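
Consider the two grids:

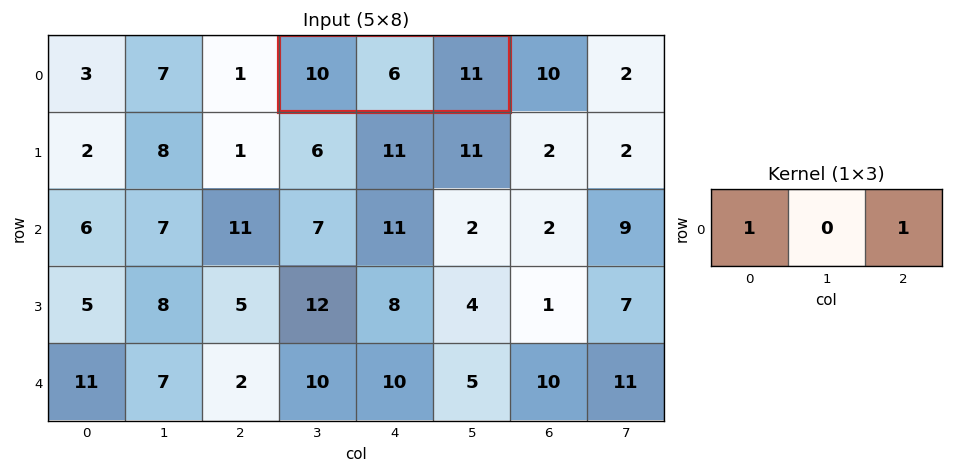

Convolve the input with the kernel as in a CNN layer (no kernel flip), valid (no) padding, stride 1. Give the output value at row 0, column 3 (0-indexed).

21

The receptive field on the input at this output position is [10 6 11]. Elementwise product with the kernel and sum: 10·1 + 11·1.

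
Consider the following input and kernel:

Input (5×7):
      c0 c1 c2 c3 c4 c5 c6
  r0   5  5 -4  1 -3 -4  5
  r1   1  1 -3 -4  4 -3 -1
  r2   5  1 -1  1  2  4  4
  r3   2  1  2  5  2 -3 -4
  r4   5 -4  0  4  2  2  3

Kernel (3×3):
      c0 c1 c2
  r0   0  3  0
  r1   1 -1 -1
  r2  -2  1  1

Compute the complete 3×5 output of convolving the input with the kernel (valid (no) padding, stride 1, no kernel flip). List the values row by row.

8 -6 5 -10 0
7 -3 -13 -4 -26
-12 3 4 8 22

Output[0,0]: The receptive field on the input at this output position is [5 5 -4 / 1 1 -3 / 5 1 -1]. Elementwise product with the kernel and sum: 5·3 + 1·1 + 1·-1 + -3·-1 + 5·-2 + 1·1 + -1·1.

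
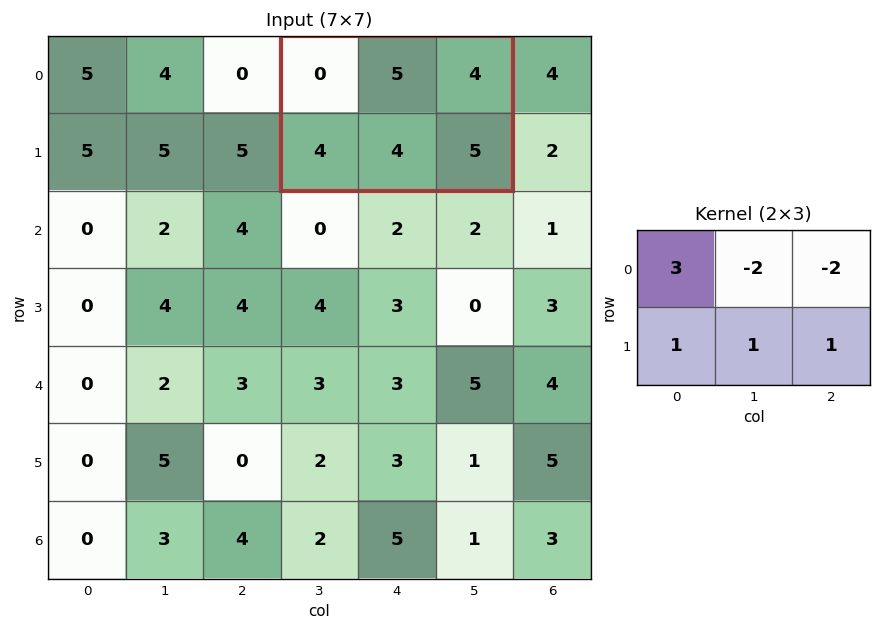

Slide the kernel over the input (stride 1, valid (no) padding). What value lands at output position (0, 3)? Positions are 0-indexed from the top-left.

The receptive field on the input at this output position is [0 5 4 / 4 4 5]. Elementwise product with the kernel and sum: 0·3 + 5·-2 + 4·-2 + 4·1 + 4·1 + 5·1.

-5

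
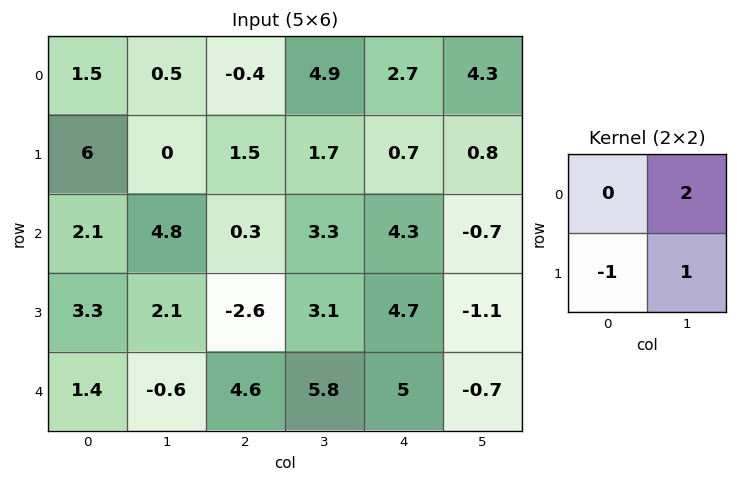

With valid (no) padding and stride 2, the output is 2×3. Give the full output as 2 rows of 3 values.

-5 10 8.7
8.4 12.3 -7.2

Output[0,0]: The receptive field on the input at this output position is [1.5 0.5 / 6 0]. Elementwise product with the kernel and sum: 0.5·2 + 6·-1 + 0·1.
Output[0,1]: The receptive field on the input at this output position is [-0.4 4.9 / 1.5 1.7]. Elementwise product with the kernel and sum: 4.9·2 + 1.5·-1 + 1.7·1.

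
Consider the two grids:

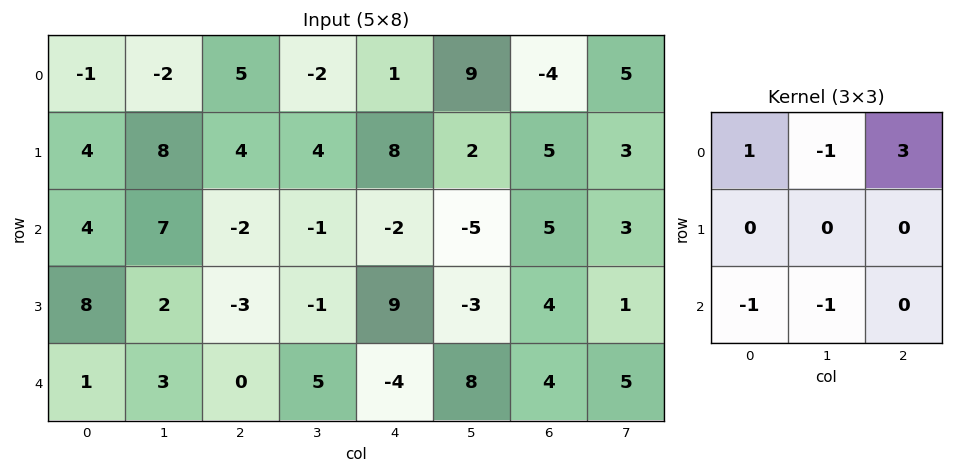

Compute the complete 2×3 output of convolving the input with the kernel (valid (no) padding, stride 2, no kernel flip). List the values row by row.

Output[0,0]: The receptive field on the input at this output position is [-1 -2 5 / 4 8 4 / 4 7 -2]. Elementwise product with the kernel and sum: -1·1 + -2·-1 + 5·3 + 4·-1 + 7·-1.
Output[0,1]: The receptive field on the input at this output position is [5 -2 1 / 4 4 8 / -2 -1 -2]. Elementwise product with the kernel and sum: 5·1 + -2·-1 + 1·3 + -2·-1 + -1·-1.

5 13 -13
-13 -12 14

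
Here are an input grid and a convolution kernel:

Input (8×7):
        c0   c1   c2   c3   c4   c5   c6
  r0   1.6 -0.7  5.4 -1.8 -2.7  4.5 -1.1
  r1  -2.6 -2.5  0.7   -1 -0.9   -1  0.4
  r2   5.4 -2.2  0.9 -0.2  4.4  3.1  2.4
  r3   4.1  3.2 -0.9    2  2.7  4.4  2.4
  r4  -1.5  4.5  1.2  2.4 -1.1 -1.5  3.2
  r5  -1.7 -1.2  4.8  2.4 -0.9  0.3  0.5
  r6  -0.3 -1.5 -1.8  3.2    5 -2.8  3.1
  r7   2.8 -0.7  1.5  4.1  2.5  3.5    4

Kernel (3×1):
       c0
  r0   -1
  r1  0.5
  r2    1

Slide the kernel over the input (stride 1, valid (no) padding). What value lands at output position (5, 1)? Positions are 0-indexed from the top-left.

The receptive field on the input at this output position is [-1.2 / -1.5 / -0.7]. Elementwise product with the kernel and sum: -1.2·-1 + -1.5·0.5 + -0.7·1.

-0.25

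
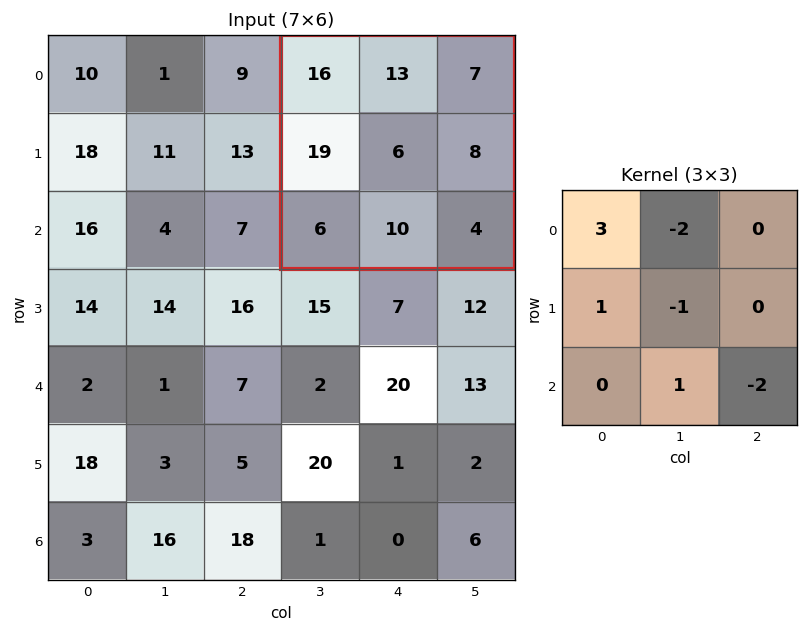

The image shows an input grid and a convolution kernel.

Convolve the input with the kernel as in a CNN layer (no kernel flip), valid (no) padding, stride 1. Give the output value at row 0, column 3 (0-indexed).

37

The receptive field on the input at this output position is [16 13 7 / 19 6 8 / 6 10 4]. Elementwise product with the kernel and sum: 16·3 + 13·-2 + 19·1 + 6·-1 + 10·1 + 4·-2.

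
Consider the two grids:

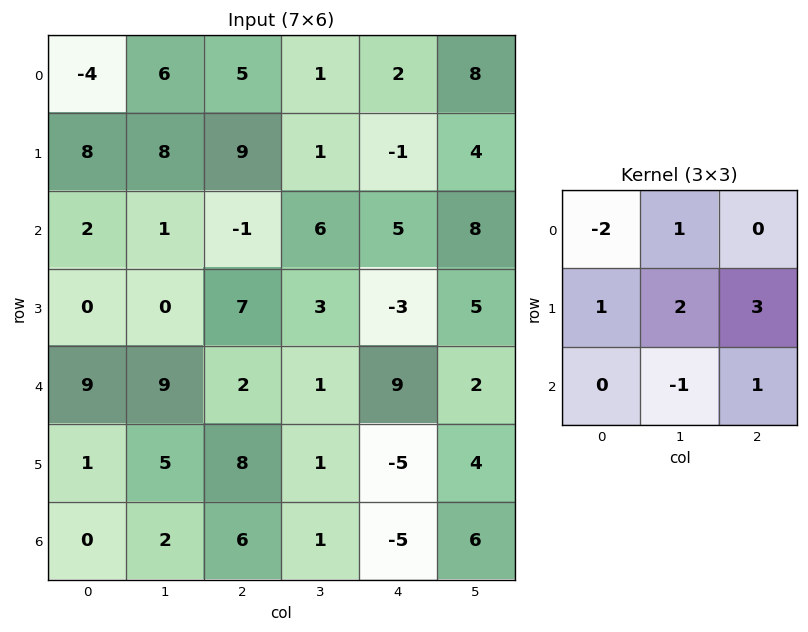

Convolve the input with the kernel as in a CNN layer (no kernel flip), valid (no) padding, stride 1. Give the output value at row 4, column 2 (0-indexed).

-14

The receptive field on the input at this output position is [2 1 9 / 8 1 -5 / 6 1 -5]. Elementwise product with the kernel and sum: 2·-2 + 1·1 + 8·1 + 1·2 + -5·3 + 1·-1 + -5·1.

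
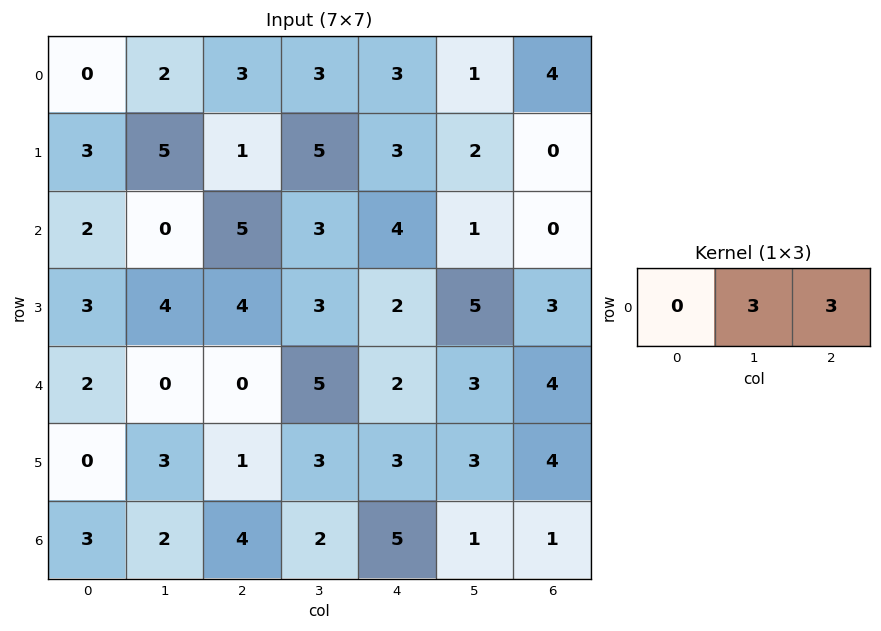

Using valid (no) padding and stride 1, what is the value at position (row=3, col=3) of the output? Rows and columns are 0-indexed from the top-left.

The receptive field on the input at this output position is [3 2 5]. Elementwise product with the kernel and sum: 2·3 + 5·3.

21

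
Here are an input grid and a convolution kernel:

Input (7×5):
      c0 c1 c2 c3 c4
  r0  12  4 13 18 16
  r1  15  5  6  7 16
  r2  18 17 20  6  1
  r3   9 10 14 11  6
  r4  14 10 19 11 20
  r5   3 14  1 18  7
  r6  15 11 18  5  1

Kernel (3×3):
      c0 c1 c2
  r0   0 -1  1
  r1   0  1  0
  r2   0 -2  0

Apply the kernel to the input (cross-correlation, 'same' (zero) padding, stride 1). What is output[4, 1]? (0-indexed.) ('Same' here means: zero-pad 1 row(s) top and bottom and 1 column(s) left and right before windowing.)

The receptive field on the zero-padded input at this output position is [9 10 14 / 14 10 19 / 3 14 1]. Elementwise product with the kernel and sum: 10·-1 + 14·1 + 10·1 + 14·-2.

-14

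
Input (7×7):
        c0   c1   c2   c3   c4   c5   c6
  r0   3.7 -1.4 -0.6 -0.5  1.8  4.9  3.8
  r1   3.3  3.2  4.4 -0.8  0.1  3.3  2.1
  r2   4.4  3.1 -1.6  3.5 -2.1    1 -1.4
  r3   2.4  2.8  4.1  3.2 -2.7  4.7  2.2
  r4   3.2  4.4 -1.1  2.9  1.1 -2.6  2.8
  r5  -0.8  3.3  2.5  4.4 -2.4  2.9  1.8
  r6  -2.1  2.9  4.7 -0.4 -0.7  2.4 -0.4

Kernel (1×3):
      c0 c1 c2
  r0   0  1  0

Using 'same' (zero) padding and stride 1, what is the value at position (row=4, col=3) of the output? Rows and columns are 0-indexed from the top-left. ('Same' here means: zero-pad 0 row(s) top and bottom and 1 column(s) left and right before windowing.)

The receptive field on the zero-padded input at this output position is [-1.1 2.9 1.1]. Elementwise product with the kernel and sum: 2.9·1.

2.9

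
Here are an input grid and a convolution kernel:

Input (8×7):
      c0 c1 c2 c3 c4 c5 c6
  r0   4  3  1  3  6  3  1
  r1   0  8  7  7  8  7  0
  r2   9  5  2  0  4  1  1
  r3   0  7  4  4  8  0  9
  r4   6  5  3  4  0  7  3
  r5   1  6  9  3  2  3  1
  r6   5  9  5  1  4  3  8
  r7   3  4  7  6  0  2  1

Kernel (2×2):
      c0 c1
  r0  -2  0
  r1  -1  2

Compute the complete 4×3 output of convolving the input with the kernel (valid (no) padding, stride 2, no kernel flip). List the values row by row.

Output[0,0]: The receptive field on the input at this output position is [4 3 / 0 8]. Elementwise product with the kernel and sum: 4·-2 + 0·-1 + 8·2.
Output[0,1]: The receptive field on the input at this output position is [1 3 / 7 7]. Elementwise product with the kernel and sum: 1·-2 + 7·-1 + 7·2.

8 5 -6
-4 0 -16
-1 -9 4
-5 -5 -4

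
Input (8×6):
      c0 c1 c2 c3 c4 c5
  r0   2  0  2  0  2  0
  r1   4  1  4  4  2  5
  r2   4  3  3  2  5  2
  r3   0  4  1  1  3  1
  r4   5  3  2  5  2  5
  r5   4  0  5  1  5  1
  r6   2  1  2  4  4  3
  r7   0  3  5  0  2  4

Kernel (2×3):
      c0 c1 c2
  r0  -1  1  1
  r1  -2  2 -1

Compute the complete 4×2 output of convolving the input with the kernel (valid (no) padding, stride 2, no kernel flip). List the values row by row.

-10 -2
9 1
-13 -8
2 -6

Output[0,0]: The receptive field on the input at this output position is [2 0 2 / 4 1 4]. Elementwise product with the kernel and sum: 2·-1 + 0·1 + 2·1 + 4·-2 + 1·2 + 4·-1.
Output[0,1]: The receptive field on the input at this output position is [2 0 2 / 4 4 2]. Elementwise product with the kernel and sum: 2·-1 + 0·1 + 2·1 + 4·-2 + 4·2 + 2·-1.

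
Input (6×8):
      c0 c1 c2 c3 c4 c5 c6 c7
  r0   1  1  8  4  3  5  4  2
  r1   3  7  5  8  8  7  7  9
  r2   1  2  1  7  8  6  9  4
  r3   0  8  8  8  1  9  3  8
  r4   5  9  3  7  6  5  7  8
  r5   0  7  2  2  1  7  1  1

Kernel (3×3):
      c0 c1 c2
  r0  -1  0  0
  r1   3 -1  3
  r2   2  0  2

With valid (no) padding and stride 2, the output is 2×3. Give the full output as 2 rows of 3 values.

20 41 69
31 36 21

Output[0,0]: The receptive field on the input at this output position is [1 1 8 / 3 7 5 / 1 2 1]. Elementwise product with the kernel and sum: 1·-1 + 3·3 + 7·-1 + 5·3 + 1·2 + 1·2.
Output[0,1]: The receptive field on the input at this output position is [8 4 3 / 5 8 8 / 1 7 8]. Elementwise product with the kernel and sum: 8·-1 + 5·3 + 8·-1 + 8·3 + 1·2 + 8·2.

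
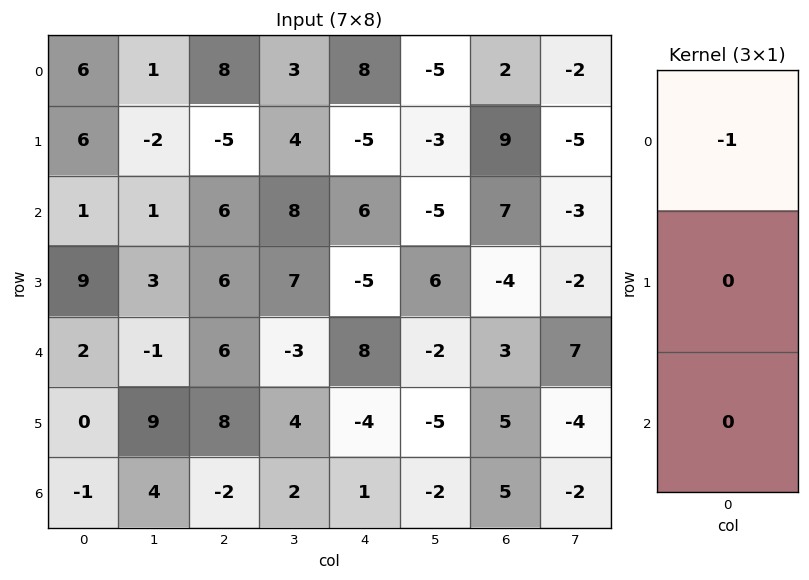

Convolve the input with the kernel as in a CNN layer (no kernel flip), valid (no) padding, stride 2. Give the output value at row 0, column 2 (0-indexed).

-8

The receptive field on the input at this output position is [8 / -5 / 6]. Elementwise product with the kernel and sum: 8·-1.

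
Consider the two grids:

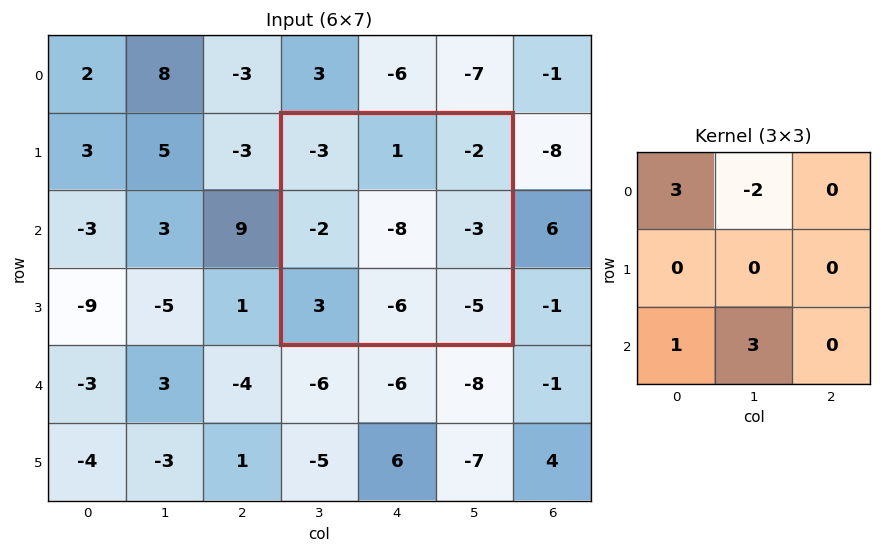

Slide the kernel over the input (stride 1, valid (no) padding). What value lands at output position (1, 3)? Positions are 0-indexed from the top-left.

The receptive field on the input at this output position is [-3 1 -2 / -2 -8 -3 / 3 -6 -5]. Elementwise product with the kernel and sum: -3·3 + 1·-2 + 3·1 + -6·3.

-26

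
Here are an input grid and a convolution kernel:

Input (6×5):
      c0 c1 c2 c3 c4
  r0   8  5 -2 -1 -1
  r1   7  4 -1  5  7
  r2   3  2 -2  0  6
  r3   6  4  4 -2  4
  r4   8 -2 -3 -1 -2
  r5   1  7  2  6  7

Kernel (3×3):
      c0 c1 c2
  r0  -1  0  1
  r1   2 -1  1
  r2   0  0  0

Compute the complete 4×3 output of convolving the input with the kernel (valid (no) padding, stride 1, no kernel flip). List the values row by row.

Output[0,0]: The receptive field on the input at this output position is [8 5 -2 / 7 4 -1 / 3 2 -2]. Elementwise product with the kernel and sum: 8·-1 + -2·1 + 7·2 + 4·-1 + -1·1.

-1 8 1
-6 7 10
7 0 22
13 -8 -7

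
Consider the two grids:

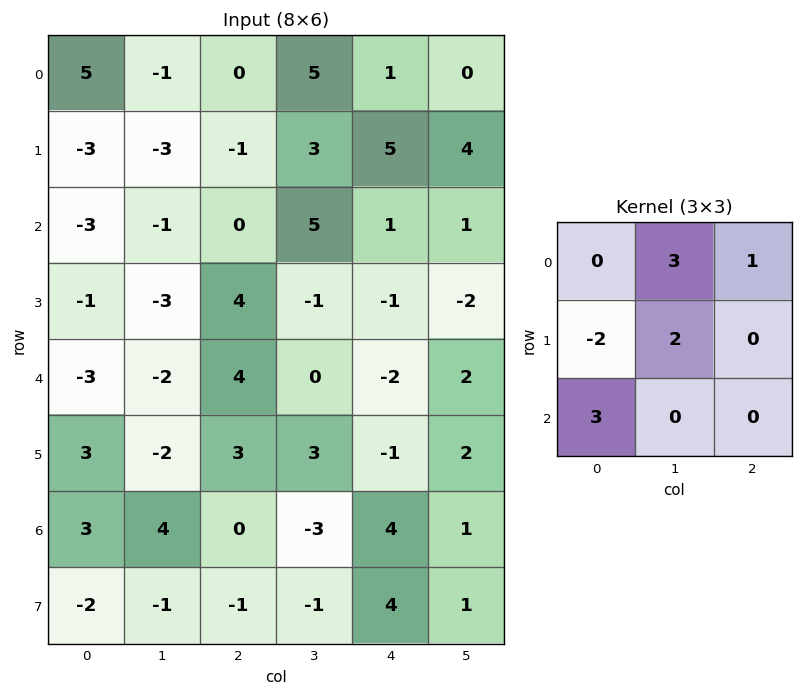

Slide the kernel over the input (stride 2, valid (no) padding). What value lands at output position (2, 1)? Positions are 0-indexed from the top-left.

-2

The receptive field on the input at this output position is [4 0 -2 / 3 3 -1 / 0 -3 4]. Elementwise product with the kernel and sum: 0·3 + -2·1 + 3·-2 + 3·2 + 0·3.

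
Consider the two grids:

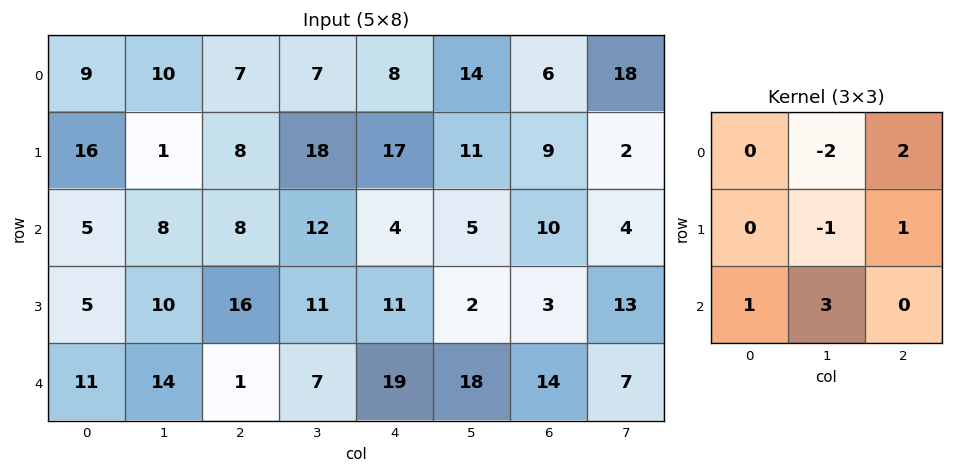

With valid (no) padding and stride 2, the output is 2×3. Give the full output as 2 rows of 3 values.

Output[0,0]: The receptive field on the input at this output position is [9 10 7 / 16 1 8 / 5 8 8]. Elementwise product with the kernel and sum: 10·-2 + 7·2 + 1·-1 + 8·1 + 5·1 + 8·3.
Output[0,1]: The receptive field on the input at this output position is [7 7 8 / 8 18 17 / 8 12 4]. Elementwise product with the kernel and sum: 7·-2 + 8·2 + 18·-1 + 17·1 + 8·1 + 12·3.

30 45 1
59 6 84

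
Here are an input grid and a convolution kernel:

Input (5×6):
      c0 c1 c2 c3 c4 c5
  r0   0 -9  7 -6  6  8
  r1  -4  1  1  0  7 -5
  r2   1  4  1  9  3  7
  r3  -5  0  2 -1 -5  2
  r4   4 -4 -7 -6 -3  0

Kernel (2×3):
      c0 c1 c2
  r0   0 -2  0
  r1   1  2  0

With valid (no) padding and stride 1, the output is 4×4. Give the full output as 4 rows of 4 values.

Output[0,0]: The receptive field on the input at this output position is [0 -9 7 / -4 1 1]. Elementwise product with the kernel and sum: -9·-2 + -4·1 + 1·2.
Output[0,1]: The receptive field on the input at this output position is [-9 7 -6 / 1 1 0]. Elementwise product with the kernel and sum: 7·-2 + 1·1 + 1·2.

16 -11 13 2
7 4 19 1
-13 2 -18 -17
-4 -22 -17 -2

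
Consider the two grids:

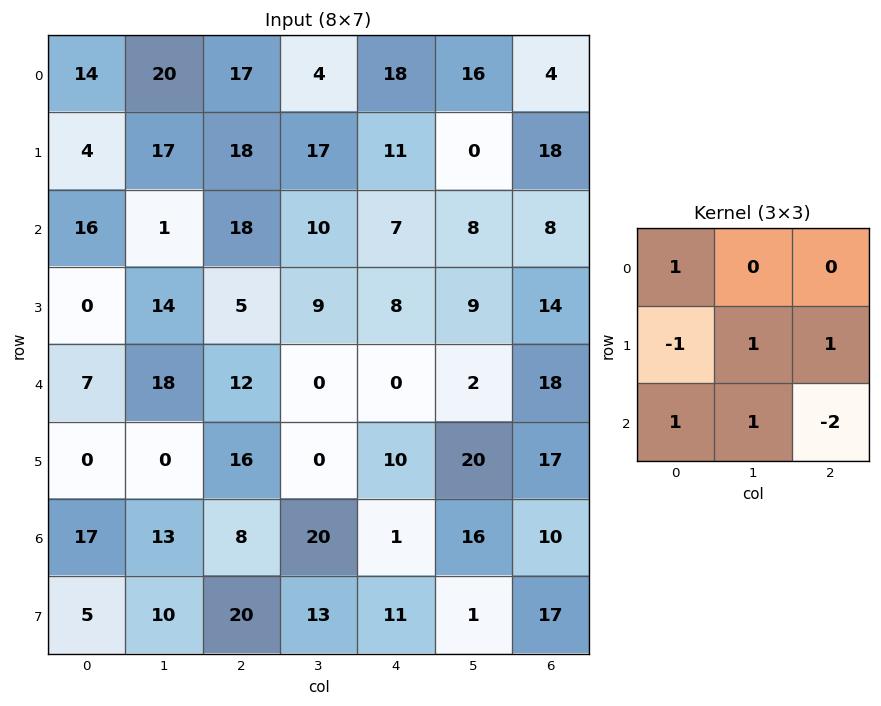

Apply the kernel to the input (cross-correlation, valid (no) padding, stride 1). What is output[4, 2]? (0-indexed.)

The receptive field on the input at this output position is [12 0 0 / 16 0 10 / 8 20 1]. Elementwise product with the kernel and sum: 12·1 + 16·-1 + 0·1 + 10·1 + 8·1 + 20·1 + 1·-2.

32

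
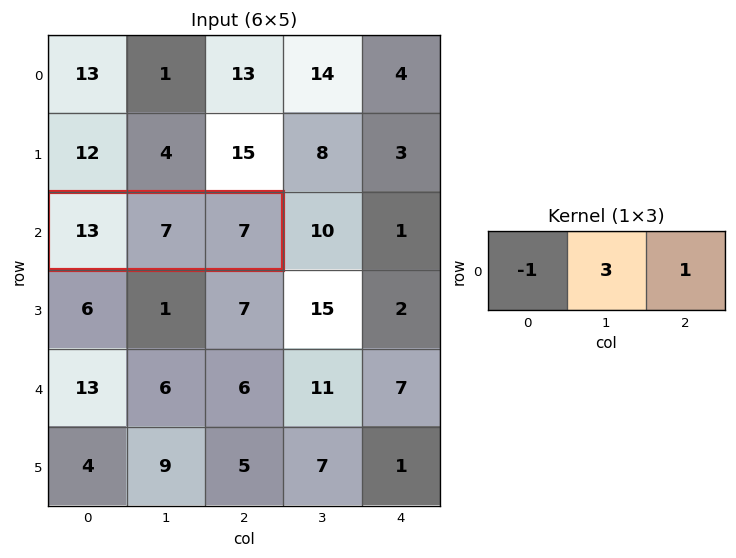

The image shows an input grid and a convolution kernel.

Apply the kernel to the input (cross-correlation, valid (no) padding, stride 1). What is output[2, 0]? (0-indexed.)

15

The receptive field on the input at this output position is [13 7 7]. Elementwise product with the kernel and sum: 13·-1 + 7·3 + 7·1.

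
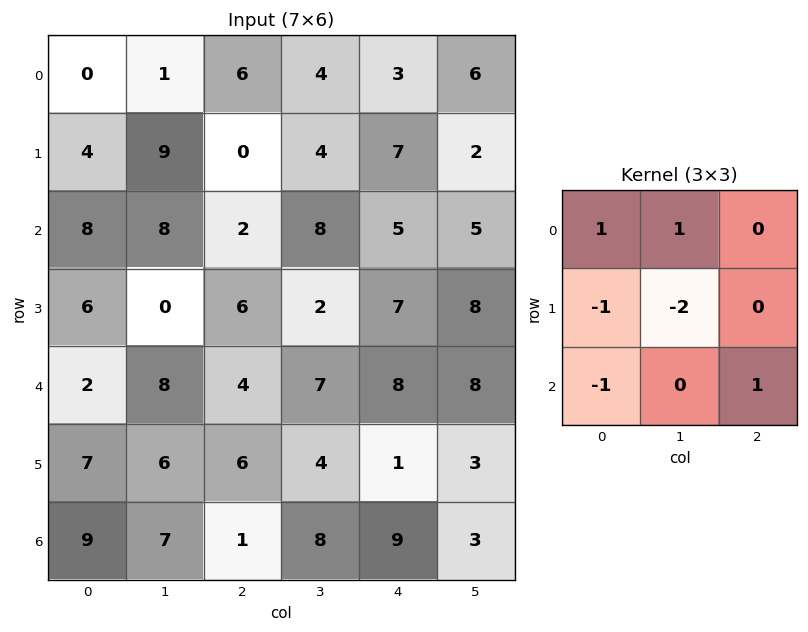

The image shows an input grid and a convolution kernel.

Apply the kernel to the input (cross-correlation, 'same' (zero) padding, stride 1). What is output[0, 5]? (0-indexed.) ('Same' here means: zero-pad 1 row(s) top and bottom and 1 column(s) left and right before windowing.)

-22

The receptive field on the zero-padded input at this output position is [0 0 0 / 3 6 0 / 7 2 0]. Elementwise product with the kernel and sum: 0·1 + 0·1 + 3·-1 + 6·-2 + 7·-1 + 0·1.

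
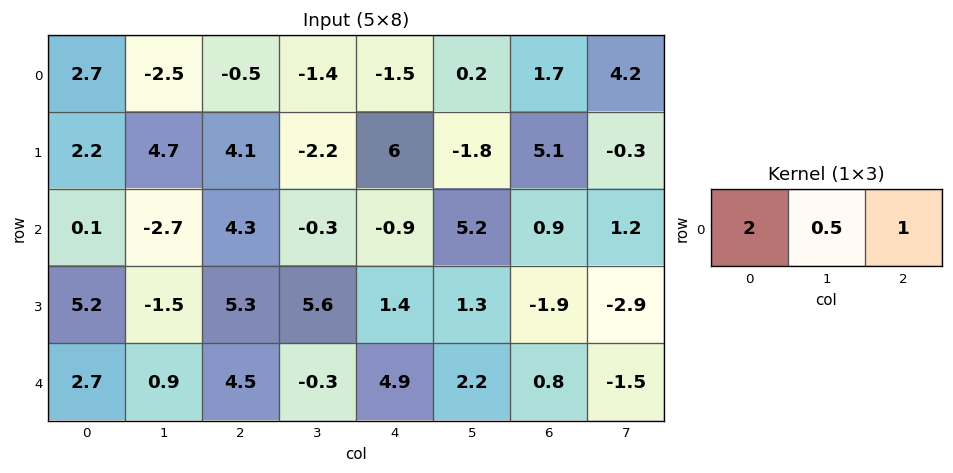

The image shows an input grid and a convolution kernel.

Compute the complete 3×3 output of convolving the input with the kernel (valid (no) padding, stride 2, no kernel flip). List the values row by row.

3.65 -3.2 -1.2
3.15 7.55 1.7
10.35 13.75 11.7

Output[0,0]: The receptive field on the input at this output position is [2.7 -2.5 -0.5]. Elementwise product with the kernel and sum: 2.7·2 + -2.5·0.5 + -0.5·1.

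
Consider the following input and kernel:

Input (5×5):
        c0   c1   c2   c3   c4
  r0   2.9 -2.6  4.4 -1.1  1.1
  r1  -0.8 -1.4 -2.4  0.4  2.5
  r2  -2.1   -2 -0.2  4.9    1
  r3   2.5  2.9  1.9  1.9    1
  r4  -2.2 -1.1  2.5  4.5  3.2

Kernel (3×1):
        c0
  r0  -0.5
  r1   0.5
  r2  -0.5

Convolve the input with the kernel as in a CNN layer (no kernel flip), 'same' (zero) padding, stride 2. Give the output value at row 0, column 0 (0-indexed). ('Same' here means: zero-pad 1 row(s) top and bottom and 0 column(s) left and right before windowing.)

The receptive field on the zero-padded input at this output position is [0 / 2.9 / -0.8]. Elementwise product with the kernel and sum: 0·-0.5 + 2.9·0.5 + -0.8·-0.5.

1.85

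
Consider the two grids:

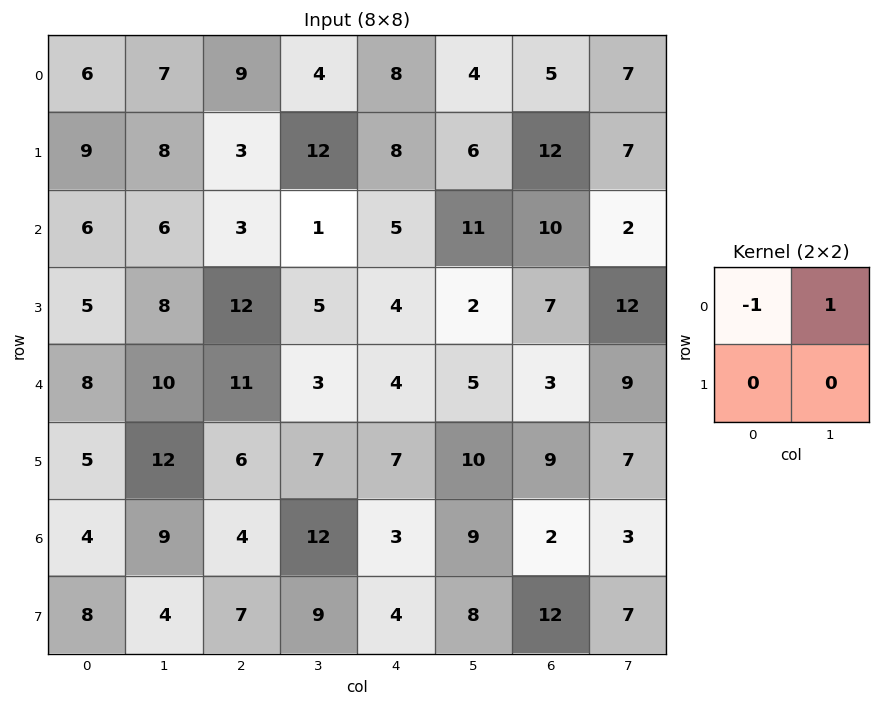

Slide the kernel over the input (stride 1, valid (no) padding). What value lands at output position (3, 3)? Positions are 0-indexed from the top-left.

-1

The receptive field on the input at this output position is [5 4 / 3 4]. Elementwise product with the kernel and sum: 5·-1 + 4·1.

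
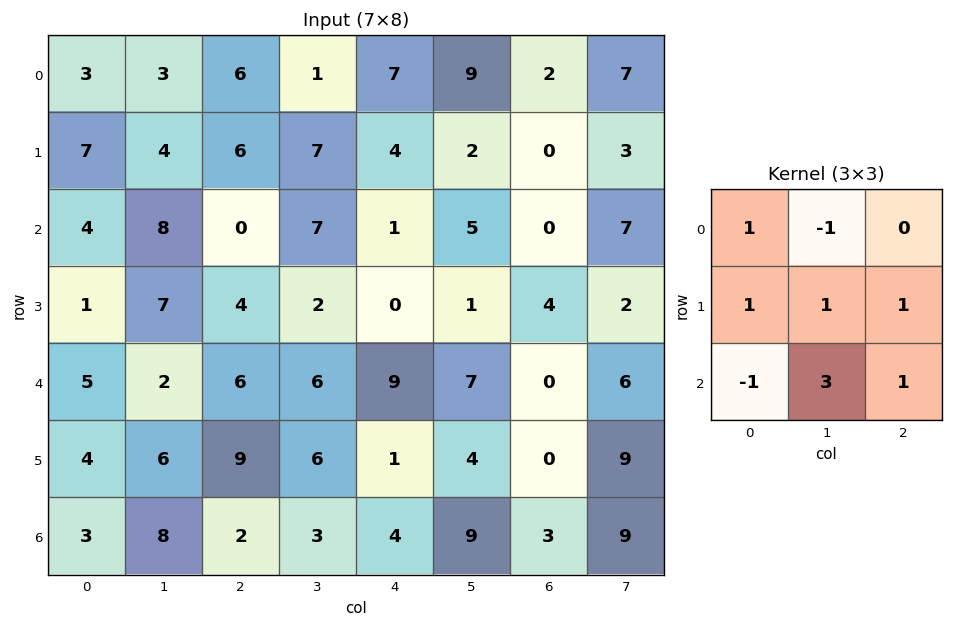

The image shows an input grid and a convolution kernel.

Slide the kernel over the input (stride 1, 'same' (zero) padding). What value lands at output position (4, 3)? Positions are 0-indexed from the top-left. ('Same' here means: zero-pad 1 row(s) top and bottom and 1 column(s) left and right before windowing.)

33

The receptive field on the zero-padded input at this output position is [4 2 0 / 6 6 9 / 9 6 1]. Elementwise product with the kernel and sum: 4·1 + 2·-1 + 6·1 + 6·1 + 9·1 + 9·-1 + 6·3 + 1·1.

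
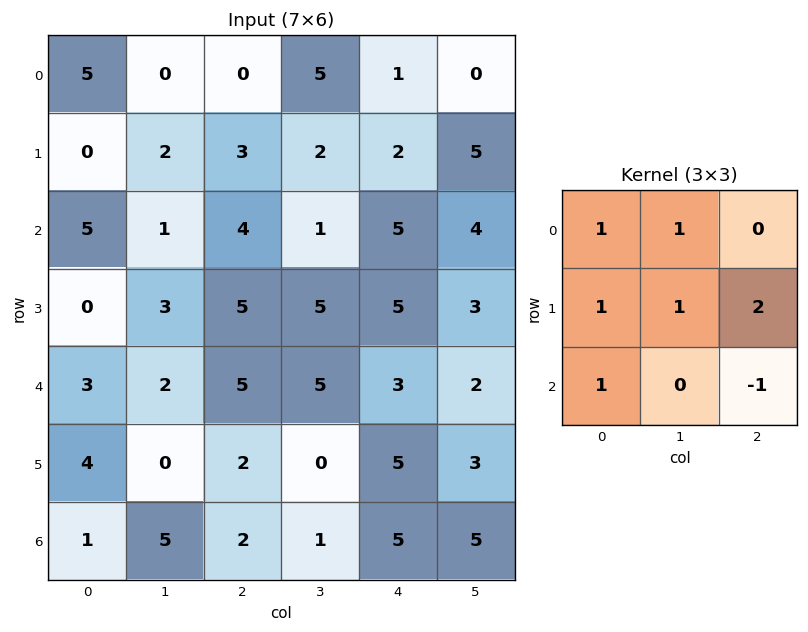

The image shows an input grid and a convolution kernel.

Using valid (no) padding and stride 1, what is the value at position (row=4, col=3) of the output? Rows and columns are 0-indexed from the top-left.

The receptive field on the input at this output position is [5 3 2 / 0 5 3 / 1 5 5]. Elementwise product with the kernel and sum: 5·1 + 3·1 + 0·1 + 5·1 + 3·2 + 1·1 + 5·-1.

15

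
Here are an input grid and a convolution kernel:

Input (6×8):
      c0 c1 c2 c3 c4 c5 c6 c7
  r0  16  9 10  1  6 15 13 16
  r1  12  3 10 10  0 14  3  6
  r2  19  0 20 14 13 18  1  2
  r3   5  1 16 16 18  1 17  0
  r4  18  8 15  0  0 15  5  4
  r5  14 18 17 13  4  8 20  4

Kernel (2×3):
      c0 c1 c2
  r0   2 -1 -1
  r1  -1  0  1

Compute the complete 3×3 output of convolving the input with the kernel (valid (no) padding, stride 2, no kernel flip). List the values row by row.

Output[0,0]: The receptive field on the input at this output position is [16 9 10 / 12 3 10]. Elementwise product with the kernel and sum: 16·2 + 9·-1 + 10·-1 + 12·-1 + 10·1.
Output[0,1]: The receptive field on the input at this output position is [10 1 6 / 10 10 0]. Elementwise product with the kernel and sum: 10·2 + 1·-1 + 6·-1 + 10·-1 + 0·1.

11 3 -13
29 15 6
16 17 -4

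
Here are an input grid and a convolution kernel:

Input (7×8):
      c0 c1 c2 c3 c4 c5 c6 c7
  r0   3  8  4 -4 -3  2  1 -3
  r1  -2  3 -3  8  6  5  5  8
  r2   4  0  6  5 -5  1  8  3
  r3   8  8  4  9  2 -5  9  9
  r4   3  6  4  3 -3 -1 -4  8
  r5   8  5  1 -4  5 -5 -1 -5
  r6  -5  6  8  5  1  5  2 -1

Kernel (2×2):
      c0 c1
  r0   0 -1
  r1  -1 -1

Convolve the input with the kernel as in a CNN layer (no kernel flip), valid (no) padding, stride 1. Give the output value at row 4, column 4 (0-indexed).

1

The receptive field on the input at this output position is [-3 -1 / 5 -5]. Elementwise product with the kernel and sum: -1·-1 + 5·-1 + -5·-1.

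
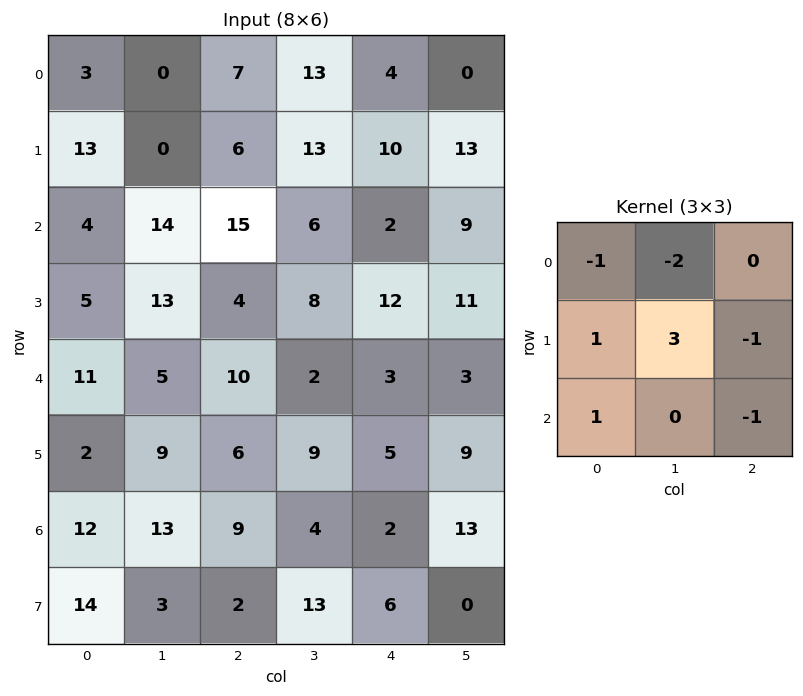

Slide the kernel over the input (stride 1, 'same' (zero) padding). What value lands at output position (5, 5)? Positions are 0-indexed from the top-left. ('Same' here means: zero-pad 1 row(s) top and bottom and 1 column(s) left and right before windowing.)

25

The receptive field on the zero-padded input at this output position is [3 3 0 / 5 9 0 / 2 13 0]. Elementwise product with the kernel and sum: 3·-1 + 3·-2 + 5·1 + 9·3 + 0·-1 + 2·1 + 0·-1.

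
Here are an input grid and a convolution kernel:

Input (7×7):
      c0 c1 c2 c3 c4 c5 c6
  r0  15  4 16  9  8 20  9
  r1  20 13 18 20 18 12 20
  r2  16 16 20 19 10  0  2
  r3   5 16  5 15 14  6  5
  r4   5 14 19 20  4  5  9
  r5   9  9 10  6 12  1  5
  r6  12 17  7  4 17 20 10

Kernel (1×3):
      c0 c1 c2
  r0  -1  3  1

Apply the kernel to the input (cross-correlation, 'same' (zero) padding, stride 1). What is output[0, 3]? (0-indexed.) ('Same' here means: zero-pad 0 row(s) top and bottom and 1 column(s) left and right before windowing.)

19

The receptive field on the zero-padded input at this output position is [16 9 8]. Elementwise product with the kernel and sum: 16·-1 + 9·3 + 8·1.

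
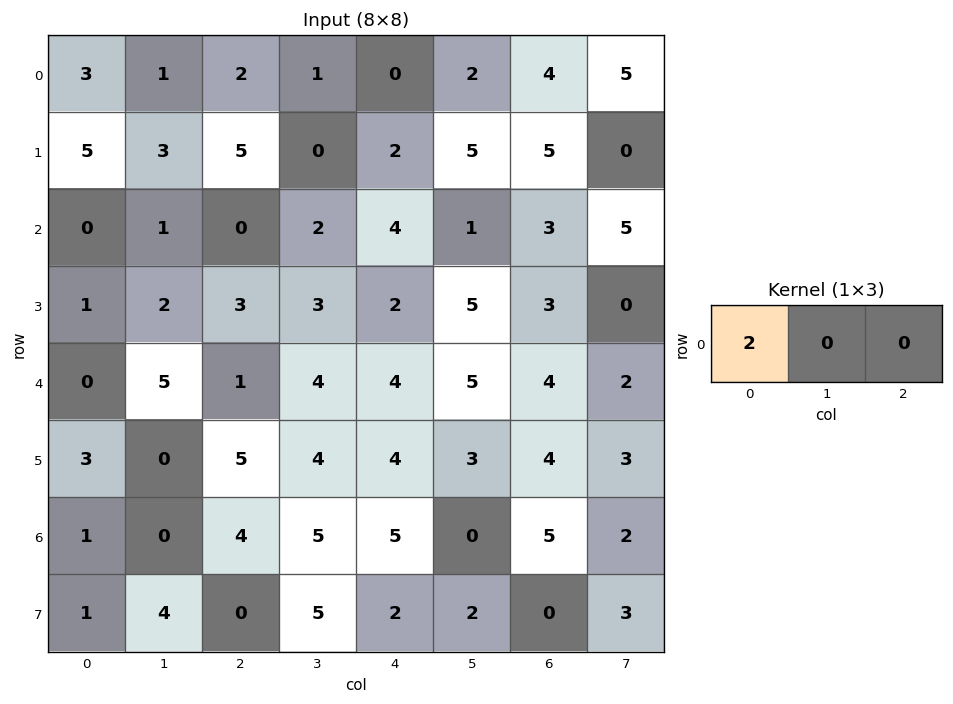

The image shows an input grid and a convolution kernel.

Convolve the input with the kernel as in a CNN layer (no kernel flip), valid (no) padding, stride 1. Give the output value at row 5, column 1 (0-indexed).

The receptive field on the input at this output position is [0 5 4]. Elementwise product with the kernel and sum: 0·2.

0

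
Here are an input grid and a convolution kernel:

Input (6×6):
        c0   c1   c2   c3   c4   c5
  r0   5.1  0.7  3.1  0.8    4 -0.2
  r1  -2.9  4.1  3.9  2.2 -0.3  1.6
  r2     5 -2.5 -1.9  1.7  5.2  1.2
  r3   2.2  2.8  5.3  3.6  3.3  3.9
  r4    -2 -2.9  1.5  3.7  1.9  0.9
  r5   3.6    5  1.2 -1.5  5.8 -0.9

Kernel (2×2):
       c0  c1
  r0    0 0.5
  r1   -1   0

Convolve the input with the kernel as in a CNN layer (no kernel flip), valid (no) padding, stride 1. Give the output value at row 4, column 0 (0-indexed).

-5.05

The receptive field on the input at this output position is [-2 -2.9 / 3.6 5]. Elementwise product with the kernel and sum: -2.9·0.5 + 3.6·-1.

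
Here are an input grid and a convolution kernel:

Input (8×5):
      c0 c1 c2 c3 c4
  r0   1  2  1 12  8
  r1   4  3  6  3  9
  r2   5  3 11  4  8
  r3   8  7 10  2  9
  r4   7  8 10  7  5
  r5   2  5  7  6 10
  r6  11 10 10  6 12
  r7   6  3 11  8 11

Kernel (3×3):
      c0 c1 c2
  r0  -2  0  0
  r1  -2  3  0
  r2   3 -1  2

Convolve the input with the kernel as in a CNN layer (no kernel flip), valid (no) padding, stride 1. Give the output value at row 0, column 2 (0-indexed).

40

The receptive field on the input at this output position is [1 12 8 / 6 3 9 / 11 4 8]. Elementwise product with the kernel and sum: 1·-2 + 6·-2 + 3·3 + 11·3 + 4·-1 + 8·2.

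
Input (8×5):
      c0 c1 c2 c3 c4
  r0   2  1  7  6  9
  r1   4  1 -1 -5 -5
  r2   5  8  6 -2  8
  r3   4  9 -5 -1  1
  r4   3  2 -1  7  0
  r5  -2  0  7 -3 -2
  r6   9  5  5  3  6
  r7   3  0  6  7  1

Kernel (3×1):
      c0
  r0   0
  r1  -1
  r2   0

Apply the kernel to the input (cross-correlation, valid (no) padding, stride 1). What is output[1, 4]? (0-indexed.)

-8

The receptive field on the input at this output position is [-5 / 8 / 1]. Elementwise product with the kernel and sum: 8·-1.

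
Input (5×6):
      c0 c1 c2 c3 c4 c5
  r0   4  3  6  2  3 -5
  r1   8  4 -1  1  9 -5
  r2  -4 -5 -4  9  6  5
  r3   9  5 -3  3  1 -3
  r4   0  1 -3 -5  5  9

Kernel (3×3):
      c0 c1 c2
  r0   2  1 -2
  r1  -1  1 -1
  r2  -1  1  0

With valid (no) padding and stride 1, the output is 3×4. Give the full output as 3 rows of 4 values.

-5 3 14 27
21 -11 -6 11
-5 -47 -8 25

Output[0,0]: The receptive field on the input at this output position is [4 3 6 / 8 4 -1 / -4 -5 -4]. Elementwise product with the kernel and sum: 4·2 + 3·1 + 6·-2 + 8·-1 + 4·1 + -1·-1 + -4·-1 + -5·1.
Output[0,1]: The receptive field on the input at this output position is [3 6 2 / 4 -1 1 / -5 -4 9]. Elementwise product with the kernel and sum: 3·2 + 6·1 + 2·-2 + 4·-1 + -1·1 + 1·-1 + -5·-1 + -4·1.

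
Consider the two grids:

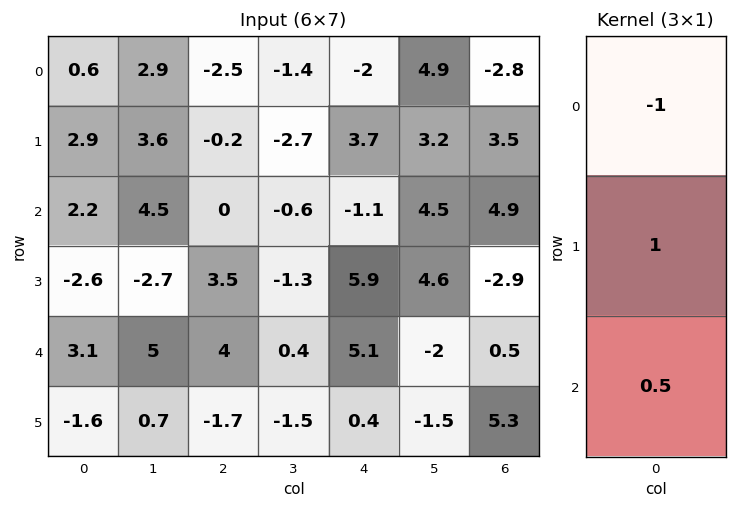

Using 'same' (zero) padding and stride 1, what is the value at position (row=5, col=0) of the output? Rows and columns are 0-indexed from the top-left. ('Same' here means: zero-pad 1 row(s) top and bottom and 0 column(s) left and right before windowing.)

The receptive field on the zero-padded input at this output position is [3.1 / -1.6 / 0]. Elementwise product with the kernel and sum: 3.1·-1 + -1.6·1 + 0·0.5.

-4.7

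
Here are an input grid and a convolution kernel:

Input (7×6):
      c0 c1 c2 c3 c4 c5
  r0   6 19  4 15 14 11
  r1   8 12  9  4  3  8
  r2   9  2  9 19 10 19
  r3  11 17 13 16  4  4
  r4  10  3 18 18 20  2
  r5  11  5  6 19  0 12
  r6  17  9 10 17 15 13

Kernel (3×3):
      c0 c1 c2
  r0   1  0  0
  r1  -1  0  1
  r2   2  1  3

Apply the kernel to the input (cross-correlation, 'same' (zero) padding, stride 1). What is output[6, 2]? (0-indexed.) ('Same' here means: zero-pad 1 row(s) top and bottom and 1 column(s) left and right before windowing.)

13

The receptive field on the zero-padded input at this output position is [5 6 19 / 9 10 17 / 0 0 0]. Elementwise product with the kernel and sum: 5·1 + 9·-1 + 17·1 + 0·2 + 0·1 + 0·3.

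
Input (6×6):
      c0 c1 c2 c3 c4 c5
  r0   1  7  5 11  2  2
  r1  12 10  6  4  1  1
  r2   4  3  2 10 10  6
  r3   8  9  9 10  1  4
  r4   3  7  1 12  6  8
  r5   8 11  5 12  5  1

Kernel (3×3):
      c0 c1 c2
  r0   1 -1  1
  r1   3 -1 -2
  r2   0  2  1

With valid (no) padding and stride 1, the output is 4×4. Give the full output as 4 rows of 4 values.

Output[0,0]: The receptive field on the input at this output position is [1 7 5 / 12 10 6 / 4 3 2]. Elementwise product with the kernel and sum: 1·1 + 7·-1 + 5·1 + 12·3 + 10·-1 + 6·-2 + 3·2 + 2·1.
Output[0,1]: The receptive field on the input at this output position is [7 5 11 / 10 6 4 / 3 2 10]. Elementwise product with the kernel and sum: 7·1 + 5·-1 + 11·1 + 10·3 + 6·-1 + 4·-2 + 2·2 + 10·1.

21 43 38 46
40 23 0 18
15 23 47 47
35 28 8 38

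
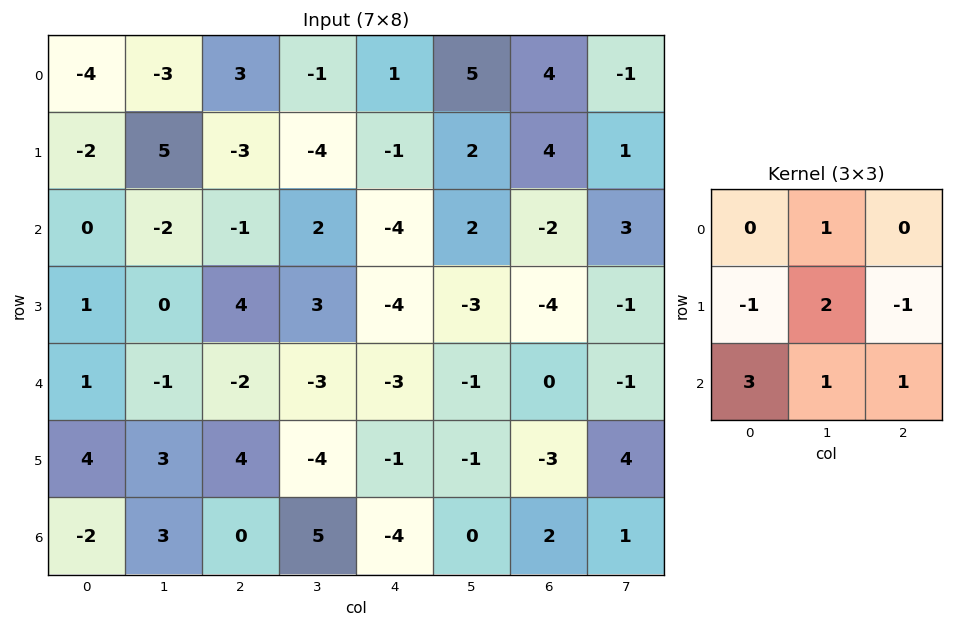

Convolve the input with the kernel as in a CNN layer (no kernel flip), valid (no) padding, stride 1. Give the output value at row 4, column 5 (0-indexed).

-6

The receptive field on the input at this output position is [-1 0 -1 / -1 -3 4 / 0 2 1]. Elementwise product with the kernel and sum: 0·1 + -1·-1 + -3·2 + 4·-1 + 0·3 + 2·1 + 1·1.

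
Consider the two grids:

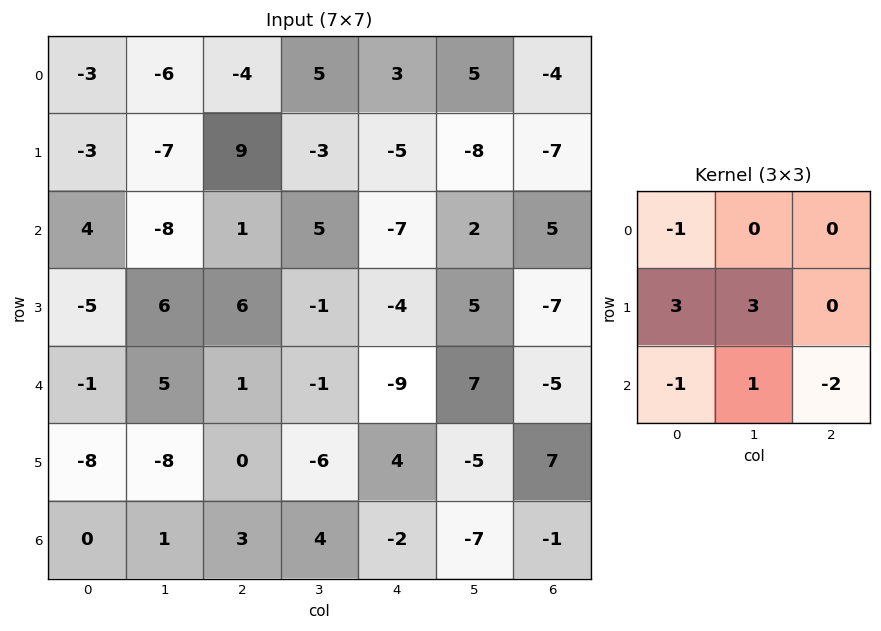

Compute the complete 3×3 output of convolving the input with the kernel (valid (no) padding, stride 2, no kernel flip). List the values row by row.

Output[0,0]: The receptive field on the input at this output position is [-3 -6 -4 / -3 -7 9 / 4 -8 1]. Elementwise product with the kernel and sum: -3·-1 + -3·3 + -7·3 + 4·-1 + -8·1 + 1·-2.
Output[0,1]: The receptive field on the input at this output position is [-4 5 3 / 9 -3 -5 / 1 5 -7]. Elementwise product with the kernel and sum: -4·-1 + 9·3 + -3·3 + 1·-1 + 5·1 + -7·-2.

-41 40 -43
3 30 36
-52 -14 3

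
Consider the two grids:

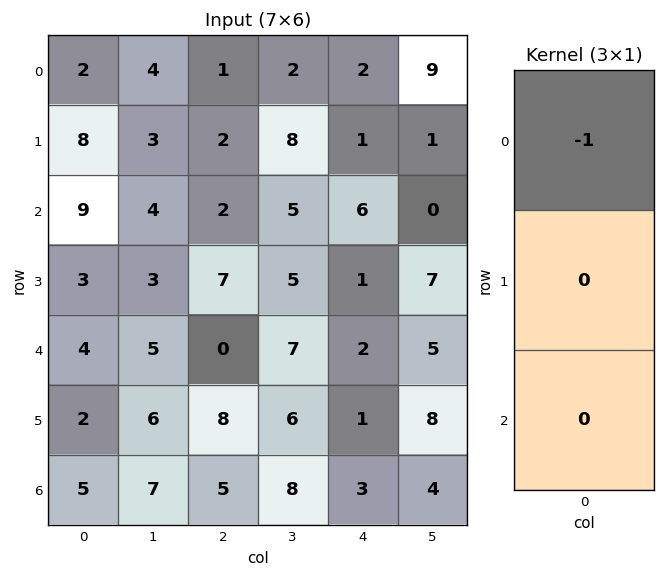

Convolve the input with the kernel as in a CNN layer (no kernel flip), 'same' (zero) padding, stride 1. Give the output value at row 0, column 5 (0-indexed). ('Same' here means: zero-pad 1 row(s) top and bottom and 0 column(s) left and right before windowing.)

0

The receptive field on the zero-padded input at this output position is [0 / 9 / 1]. Elementwise product with the kernel and sum: 0·-1.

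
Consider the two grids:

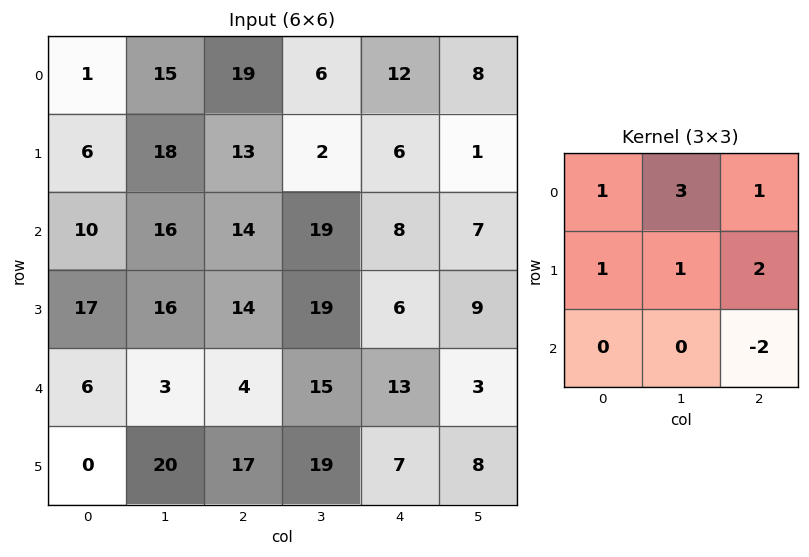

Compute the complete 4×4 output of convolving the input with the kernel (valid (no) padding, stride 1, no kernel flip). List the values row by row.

Output[0,0]: The receptive field on the input at this output position is [1 15 19 / 6 18 13 / 10 16 14]. Elementwise product with the kernel and sum: 1·1 + 15·3 + 19·1 + 6·1 + 18·1 + 13·2 + 14·-2.
Output[0,1]: The receptive field on the input at this output position is [15 19 6 / 18 13 2 / 16 14 19]. Elementwise product with the kernel and sum: 15·1 + 19·3 + 6·1 + 18·1 + 13·1 + 2·2 + 19·-2.

87 75 60 46
99 89 62 44
125 115 98 87
62 76 108 64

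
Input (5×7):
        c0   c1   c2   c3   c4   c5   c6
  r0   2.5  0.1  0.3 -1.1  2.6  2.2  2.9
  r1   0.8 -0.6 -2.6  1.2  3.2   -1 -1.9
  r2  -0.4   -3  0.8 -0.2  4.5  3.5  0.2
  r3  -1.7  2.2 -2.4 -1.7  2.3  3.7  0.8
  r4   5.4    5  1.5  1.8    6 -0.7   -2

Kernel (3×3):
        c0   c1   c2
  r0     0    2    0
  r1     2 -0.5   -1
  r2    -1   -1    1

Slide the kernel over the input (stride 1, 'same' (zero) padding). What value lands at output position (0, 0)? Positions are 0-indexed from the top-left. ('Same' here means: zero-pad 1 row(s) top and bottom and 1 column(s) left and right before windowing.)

The receptive field on the zero-padded input at this output position is [0 0 0 / 0 2.5 0.1 / 0 0.8 -0.6]. Elementwise product with the kernel and sum: 0·2 + 0·2 + 2.5·-0.5 + 0.1·-1 + 0·-1 + 0.8·-1 + -0.6·1.

-2.75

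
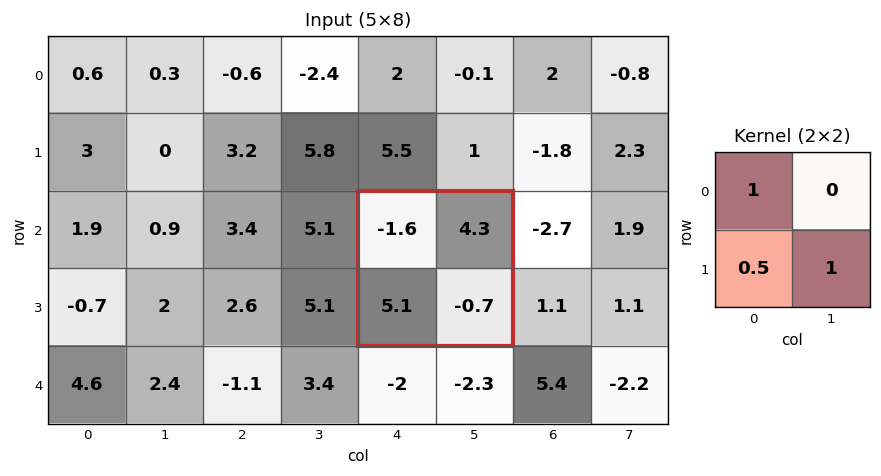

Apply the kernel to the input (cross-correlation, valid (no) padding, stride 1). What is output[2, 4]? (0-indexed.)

0.25

The receptive field on the input at this output position is [-1.6 4.3 / 5.1 -0.7]. Elementwise product with the kernel and sum: -1.6·1 + 5.1·0.5 + -0.7·1.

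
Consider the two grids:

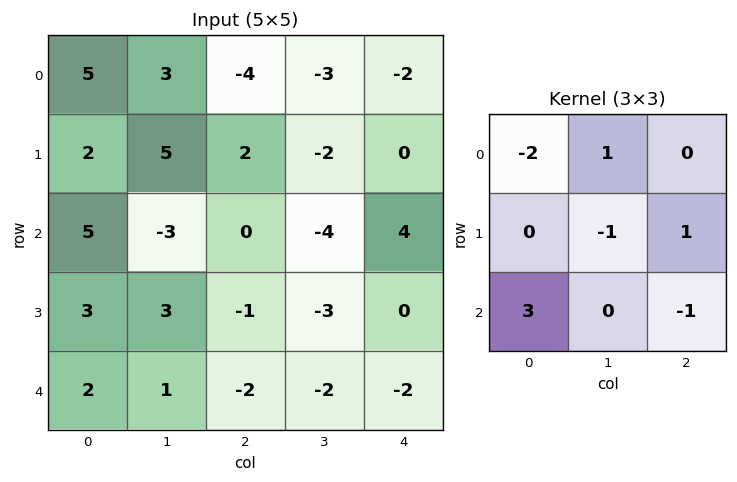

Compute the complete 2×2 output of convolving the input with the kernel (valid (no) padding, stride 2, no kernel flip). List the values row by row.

5 3
-9 -5

Output[0,0]: The receptive field on the input at this output position is [5 3 -4 / 2 5 2 / 5 -3 0]. Elementwise product with the kernel and sum: 5·-2 + 3·1 + 5·-1 + 2·1 + 5·3 + 0·-1.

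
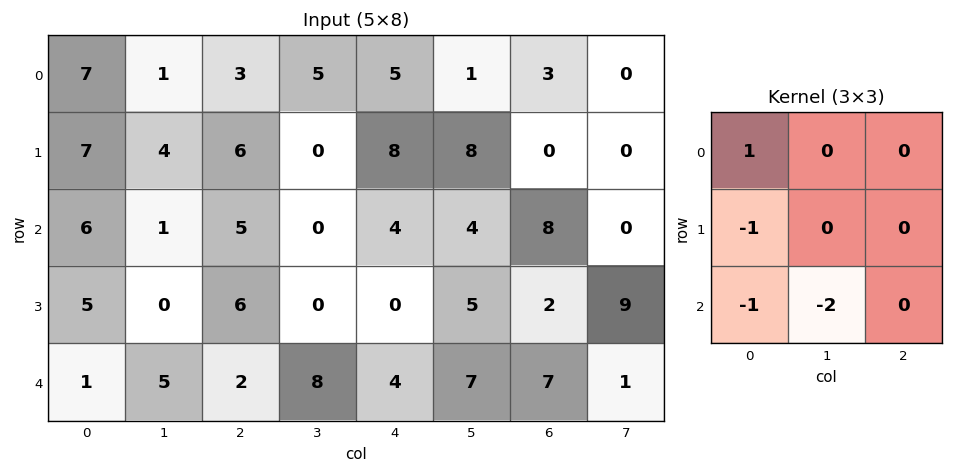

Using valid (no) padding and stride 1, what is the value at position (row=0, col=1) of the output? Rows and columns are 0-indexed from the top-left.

The receptive field on the input at this output position is [1 3 5 / 4 6 0 / 1 5 0]. Elementwise product with the kernel and sum: 1·1 + 4·-1 + 1·-1 + 5·-2.

-14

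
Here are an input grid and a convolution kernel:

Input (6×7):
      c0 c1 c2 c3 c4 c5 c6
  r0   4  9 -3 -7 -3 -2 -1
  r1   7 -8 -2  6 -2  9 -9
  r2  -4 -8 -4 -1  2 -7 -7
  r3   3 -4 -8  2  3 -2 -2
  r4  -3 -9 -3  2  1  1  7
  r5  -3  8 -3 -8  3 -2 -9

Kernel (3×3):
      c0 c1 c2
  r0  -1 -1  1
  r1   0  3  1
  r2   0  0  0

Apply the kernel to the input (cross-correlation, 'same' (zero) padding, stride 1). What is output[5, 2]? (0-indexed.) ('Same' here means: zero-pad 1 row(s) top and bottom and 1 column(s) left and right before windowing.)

The receptive field on the zero-padded input at this output position is [-9 -3 2 / 8 -3 -8 / 0 0 0]. Elementwise product with the kernel and sum: -9·-1 + -3·-1 + 2·1 + -3·3 + -8·1.

-3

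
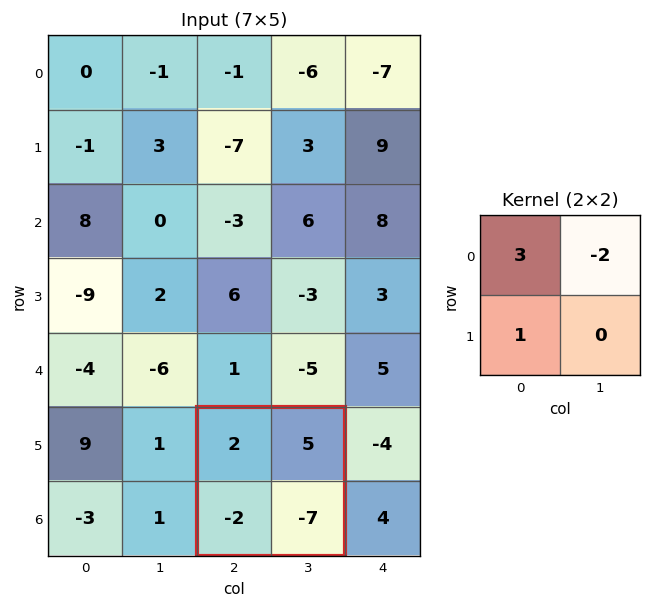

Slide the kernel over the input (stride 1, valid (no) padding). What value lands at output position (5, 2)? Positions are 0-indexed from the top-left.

-6

The receptive field on the input at this output position is [2 5 / -2 -7]. Elementwise product with the kernel and sum: 2·3 + 5·-2 + -2·1.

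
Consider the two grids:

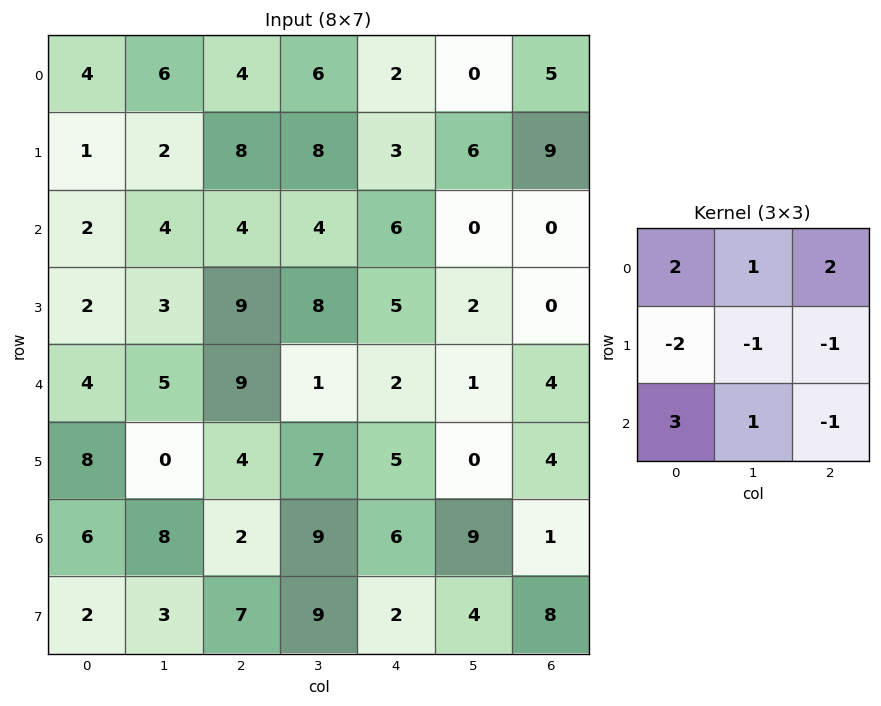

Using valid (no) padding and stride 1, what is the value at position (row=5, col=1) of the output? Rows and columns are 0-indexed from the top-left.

-2

The receptive field on the input at this output position is [0 4 7 / 8 2 9 / 3 7 9]. Elementwise product with the kernel and sum: 0·2 + 4·1 + 7·2 + 8·-2 + 2·-1 + 9·-1 + 3·3 + 7·1 + 9·-1.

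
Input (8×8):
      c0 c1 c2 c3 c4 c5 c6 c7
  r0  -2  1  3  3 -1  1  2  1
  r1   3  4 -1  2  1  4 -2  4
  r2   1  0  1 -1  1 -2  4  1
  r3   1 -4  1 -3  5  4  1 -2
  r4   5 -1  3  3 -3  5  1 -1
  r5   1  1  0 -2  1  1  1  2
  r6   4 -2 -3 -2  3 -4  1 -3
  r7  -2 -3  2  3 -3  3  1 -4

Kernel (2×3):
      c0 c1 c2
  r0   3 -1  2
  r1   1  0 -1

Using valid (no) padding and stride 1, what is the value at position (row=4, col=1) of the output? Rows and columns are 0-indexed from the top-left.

3

The receptive field on the input at this output position is [-1 3 3 / 1 0 -2]. Elementwise product with the kernel and sum: -1·3 + 3·-1 + 3·2 + 1·1 + -2·-1.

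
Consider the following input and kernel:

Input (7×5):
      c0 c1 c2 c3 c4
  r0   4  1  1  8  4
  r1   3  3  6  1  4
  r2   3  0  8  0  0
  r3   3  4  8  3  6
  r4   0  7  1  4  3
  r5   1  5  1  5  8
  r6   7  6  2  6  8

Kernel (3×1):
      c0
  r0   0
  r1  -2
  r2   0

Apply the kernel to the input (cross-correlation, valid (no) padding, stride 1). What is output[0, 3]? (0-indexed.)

The receptive field on the input at this output position is [8 / 1 / 0]. Elementwise product with the kernel and sum: 1·-2.

-2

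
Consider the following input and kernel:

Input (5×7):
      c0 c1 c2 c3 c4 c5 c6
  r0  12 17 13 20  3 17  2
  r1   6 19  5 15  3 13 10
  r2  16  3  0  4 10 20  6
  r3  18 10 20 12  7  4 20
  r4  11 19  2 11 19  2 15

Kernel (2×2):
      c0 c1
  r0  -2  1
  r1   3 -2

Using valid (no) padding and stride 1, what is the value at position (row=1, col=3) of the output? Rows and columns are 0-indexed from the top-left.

The receptive field on the input at this output position is [15 3 / 4 10]. Elementwise product with the kernel and sum: 15·-2 + 3·1 + 4·3 + 10·-2.

-35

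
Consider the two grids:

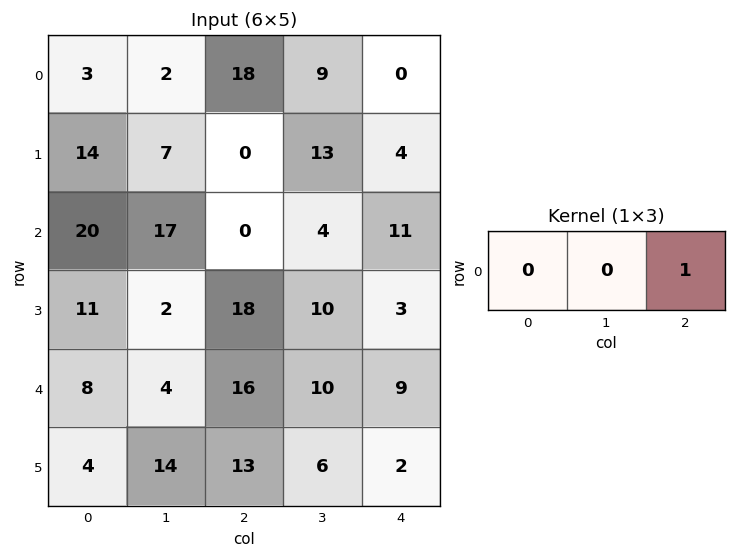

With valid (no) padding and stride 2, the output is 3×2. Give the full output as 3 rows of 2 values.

18 0
0 11
16 9

Output[0,0]: The receptive field on the input at this output position is [3 2 18]. Elementwise product with the kernel and sum: 18·1.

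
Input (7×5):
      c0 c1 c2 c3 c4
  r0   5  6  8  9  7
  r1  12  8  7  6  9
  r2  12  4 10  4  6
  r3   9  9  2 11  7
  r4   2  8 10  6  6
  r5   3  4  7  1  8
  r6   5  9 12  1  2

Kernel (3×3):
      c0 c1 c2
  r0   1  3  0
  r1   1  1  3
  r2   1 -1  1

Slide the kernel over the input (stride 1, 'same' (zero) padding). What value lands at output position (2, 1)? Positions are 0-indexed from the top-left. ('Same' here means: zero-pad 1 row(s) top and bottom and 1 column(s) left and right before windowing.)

The receptive field on the zero-padded input at this output position is [12 8 7 / 12 4 10 / 9 9 2]. Elementwise product with the kernel and sum: 12·1 + 8·3 + 12·1 + 4·1 + 10·3 + 9·1 + 9·-1 + 2·1.

84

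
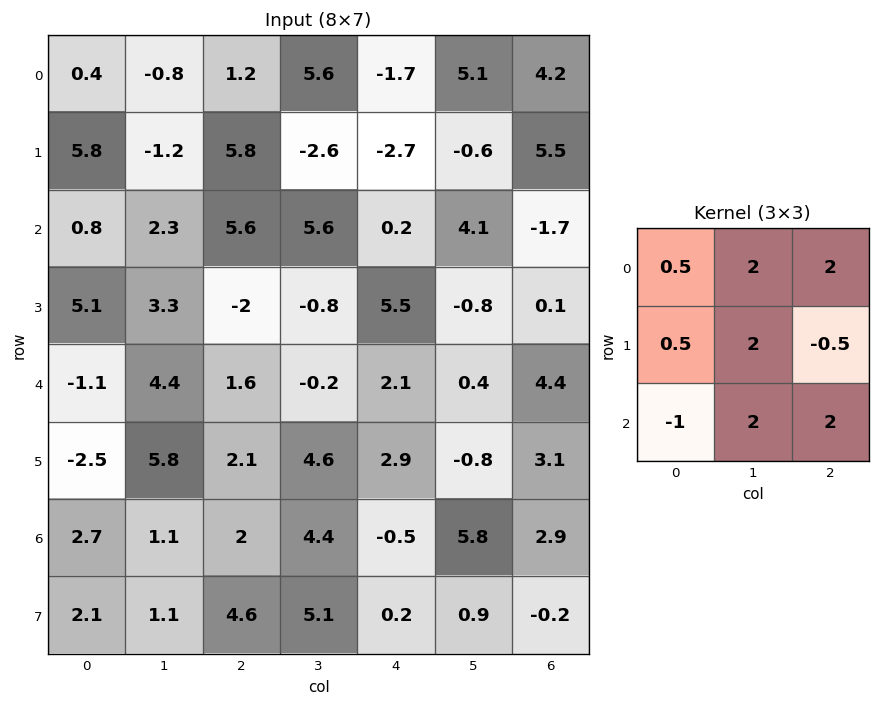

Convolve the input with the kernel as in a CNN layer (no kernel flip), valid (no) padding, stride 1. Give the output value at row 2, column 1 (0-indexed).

The receptive field on the input at this output position is [2.3 5.6 5.6 / 3.3 -2 -0.8 / 4.4 1.6 -0.2]. Elementwise product with the kernel and sum: 2.3·0.5 + 5.6·2 + 5.6·2 + 3.3·0.5 + -2·2 + -0.8·-0.5 + 4.4·-1 + 1.6·2 + -0.2·2.

20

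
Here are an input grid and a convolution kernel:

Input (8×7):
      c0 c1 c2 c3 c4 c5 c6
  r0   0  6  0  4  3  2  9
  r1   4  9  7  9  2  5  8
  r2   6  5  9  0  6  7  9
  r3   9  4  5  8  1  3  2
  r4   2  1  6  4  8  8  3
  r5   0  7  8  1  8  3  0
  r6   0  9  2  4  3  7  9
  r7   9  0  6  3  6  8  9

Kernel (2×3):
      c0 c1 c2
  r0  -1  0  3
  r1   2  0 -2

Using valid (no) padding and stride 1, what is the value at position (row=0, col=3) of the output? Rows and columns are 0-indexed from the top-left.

10

The receptive field on the input at this output position is [4 3 2 / 9 2 5]. Elementwise product with the kernel and sum: 4·-1 + 2·3 + 9·2 + 5·-2.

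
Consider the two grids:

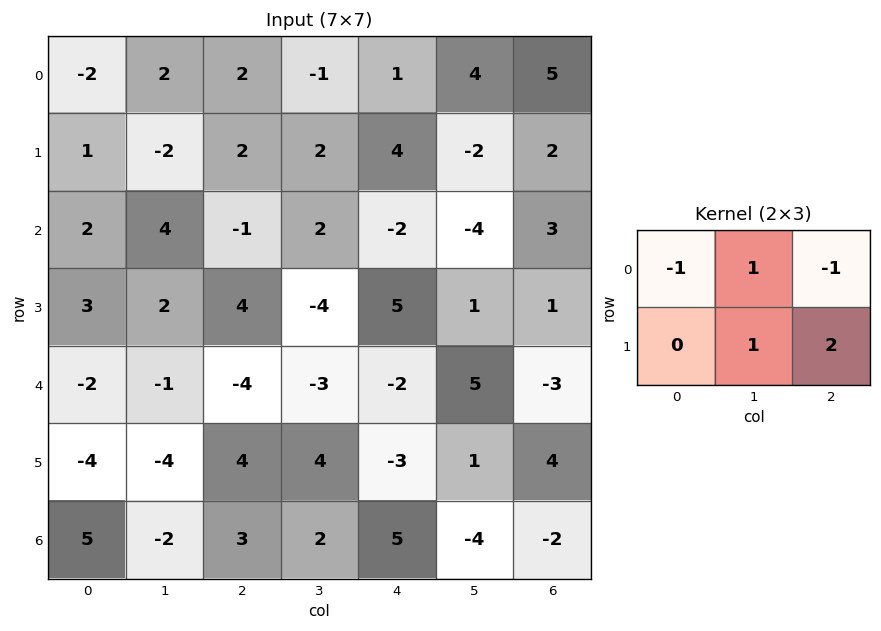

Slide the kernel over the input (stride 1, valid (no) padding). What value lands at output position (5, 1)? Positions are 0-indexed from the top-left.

11

The receptive field on the input at this output position is [-4 4 4 / -2 3 2]. Elementwise product with the kernel and sum: -4·-1 + 4·1 + 4·-1 + 3·1 + 2·2.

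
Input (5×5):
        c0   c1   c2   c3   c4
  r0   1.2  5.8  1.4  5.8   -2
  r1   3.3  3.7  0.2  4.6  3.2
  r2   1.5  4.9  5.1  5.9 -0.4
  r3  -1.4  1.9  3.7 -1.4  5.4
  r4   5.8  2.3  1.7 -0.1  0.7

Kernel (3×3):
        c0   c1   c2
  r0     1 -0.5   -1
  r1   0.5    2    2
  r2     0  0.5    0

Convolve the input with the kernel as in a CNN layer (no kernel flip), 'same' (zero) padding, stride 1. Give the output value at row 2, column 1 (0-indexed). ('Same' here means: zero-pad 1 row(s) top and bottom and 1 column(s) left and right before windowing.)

The receptive field on the zero-padded input at this output position is [3.3 3.7 0.2 / 1.5 4.9 5.1 / -1.4 1.9 3.7]. Elementwise product with the kernel and sum: 3.3·1 + 3.7·-0.5 + 0.2·-1 + 1.5·0.5 + 4.9·2 + 5.1·2 + 1.9·0.5.

22.95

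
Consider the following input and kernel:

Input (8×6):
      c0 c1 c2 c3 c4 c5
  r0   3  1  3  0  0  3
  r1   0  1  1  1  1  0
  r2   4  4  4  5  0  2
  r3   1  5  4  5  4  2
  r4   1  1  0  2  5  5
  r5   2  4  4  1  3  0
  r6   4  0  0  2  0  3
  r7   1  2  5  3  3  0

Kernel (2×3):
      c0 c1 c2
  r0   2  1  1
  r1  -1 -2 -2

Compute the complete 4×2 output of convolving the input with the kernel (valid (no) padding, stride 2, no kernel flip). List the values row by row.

Output[0,0]: The receptive field on the input at this output position is [3 1 3 / 0 1 1]. Elementwise product with the kernel and sum: 3·2 + 1·1 + 3·1 + 0·-1 + 1·-2 + 1·-2.
Output[0,1]: The receptive field on the input at this output position is [3 0 0 / 1 1 1]. Elementwise product with the kernel and sum: 3·2 + 0·1 + 0·1 + 1·-1 + 1·-2 + 1·-2.

6 1
-3 -9
-15 -5
-7 -15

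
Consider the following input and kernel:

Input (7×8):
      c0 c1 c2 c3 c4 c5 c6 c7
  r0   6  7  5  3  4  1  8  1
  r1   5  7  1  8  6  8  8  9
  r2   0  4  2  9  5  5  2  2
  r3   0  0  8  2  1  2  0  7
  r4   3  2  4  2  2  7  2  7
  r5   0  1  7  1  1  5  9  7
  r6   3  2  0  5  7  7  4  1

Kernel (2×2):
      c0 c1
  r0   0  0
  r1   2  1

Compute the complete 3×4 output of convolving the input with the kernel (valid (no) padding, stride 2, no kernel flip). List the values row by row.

Output[0,0]: The receptive field on the input at this output position is [6 7 / 5 7]. Elementwise product with the kernel and sum: 5·2 + 7·1.
Output[0,1]: The receptive field on the input at this output position is [5 3 / 1 8]. Elementwise product with the kernel and sum: 1·2 + 8·1.

17 10 20 25
0 18 4 7
1 15 7 25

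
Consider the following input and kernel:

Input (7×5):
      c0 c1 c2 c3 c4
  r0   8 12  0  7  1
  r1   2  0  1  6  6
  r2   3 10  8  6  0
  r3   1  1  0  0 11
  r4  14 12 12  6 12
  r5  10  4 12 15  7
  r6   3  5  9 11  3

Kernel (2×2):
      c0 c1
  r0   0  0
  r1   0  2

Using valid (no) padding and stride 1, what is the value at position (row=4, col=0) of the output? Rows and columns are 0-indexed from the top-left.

8

The receptive field on the input at this output position is [14 12 / 10 4]. Elementwise product with the kernel and sum: 4·2.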